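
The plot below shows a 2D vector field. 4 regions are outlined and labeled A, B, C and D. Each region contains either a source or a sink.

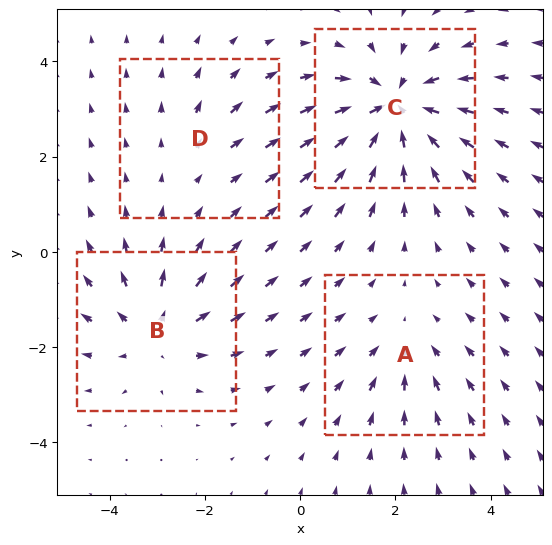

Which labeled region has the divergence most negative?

Divergence at each region's feature centre — A: about -3, B: about +4, C: about -6, D: about +2. Region C is most negative.

C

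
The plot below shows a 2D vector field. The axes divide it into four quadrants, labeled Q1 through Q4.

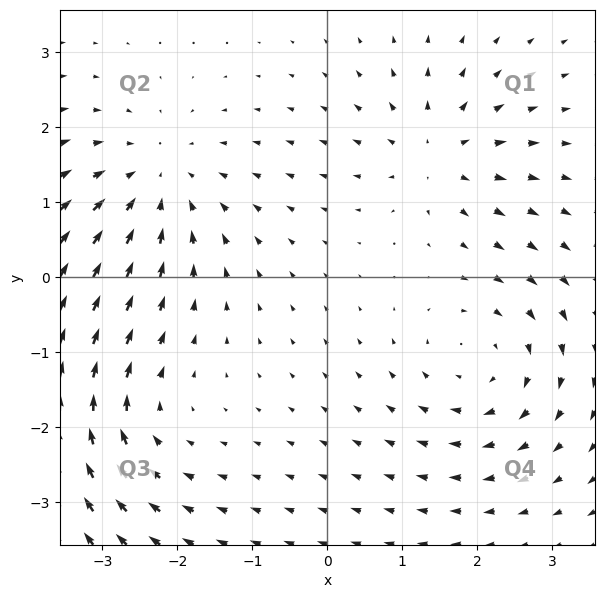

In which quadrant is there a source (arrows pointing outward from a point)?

Q1

The source sits at approximately (1.5, 1.7), which lies in quadrant Q1. The divergence there is about +5, positive as expected for a source.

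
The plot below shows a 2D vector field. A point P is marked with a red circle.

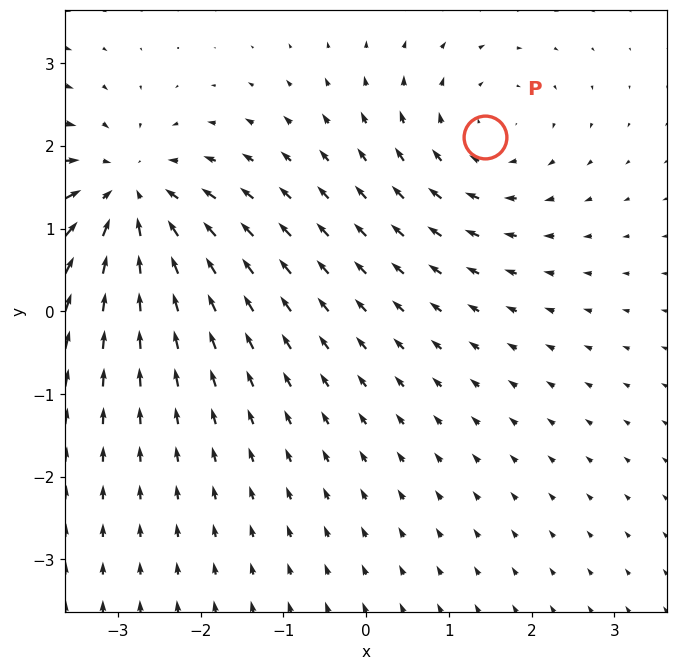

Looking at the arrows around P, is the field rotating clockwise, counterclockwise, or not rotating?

clockwise

Near P at (1.4, 2.1) the arrows circulate clockwise. The curl (z-component) there is about -3; negative curl means clockwise rotation.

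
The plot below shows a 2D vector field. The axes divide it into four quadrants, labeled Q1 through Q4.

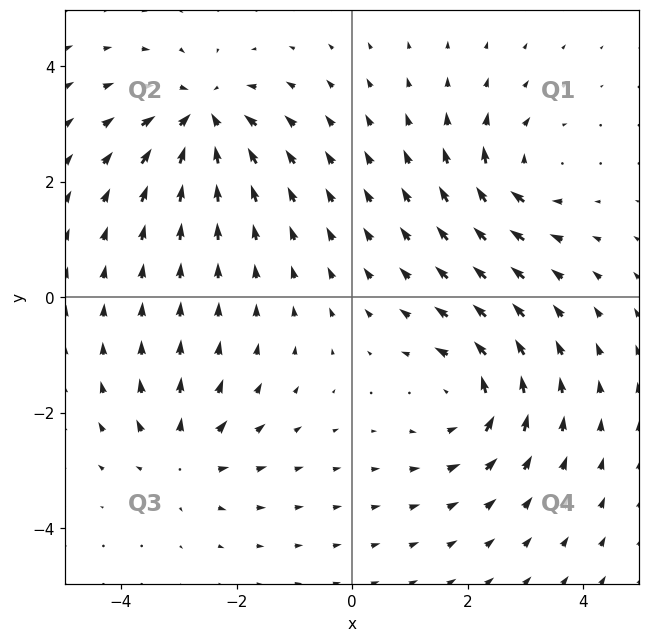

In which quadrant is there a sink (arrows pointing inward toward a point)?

The sink sits at approximately (-2.6, 3.1), which lies in quadrant Q2. The divergence there is about -6, negative as expected for a sink.

Q2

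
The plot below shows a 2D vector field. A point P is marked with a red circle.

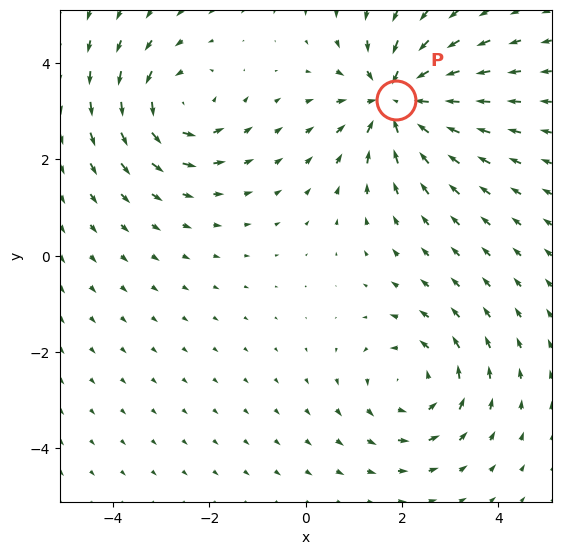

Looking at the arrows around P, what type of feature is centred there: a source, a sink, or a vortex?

sink

At P (1.9, 3.2) the arrows converge inward. Divergence about -4, curl ≈0 — negative divergence with near-zero curl is a sink.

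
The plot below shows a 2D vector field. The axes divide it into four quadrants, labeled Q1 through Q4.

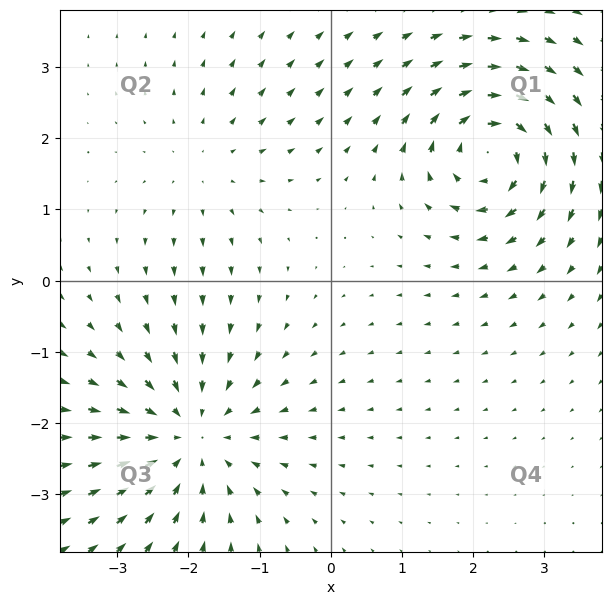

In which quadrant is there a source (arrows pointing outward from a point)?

The source sits at approximately (-1.7, 1.6), which lies in quadrant Q2. The divergence there is about +2, positive as expected for a source.

Q2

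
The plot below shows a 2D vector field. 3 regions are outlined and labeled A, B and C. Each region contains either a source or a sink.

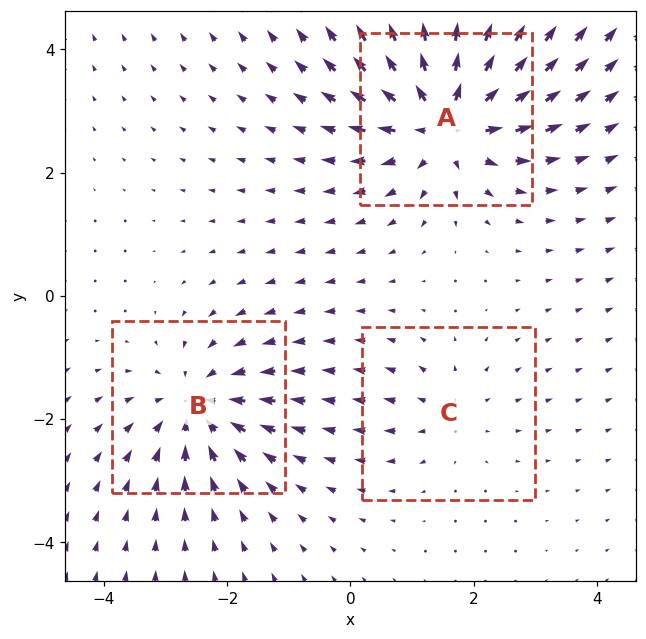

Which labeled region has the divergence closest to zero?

Divergence at each region's feature centre — A: about +5, B: about -3, C: about +2. Region C is closest to zero.

C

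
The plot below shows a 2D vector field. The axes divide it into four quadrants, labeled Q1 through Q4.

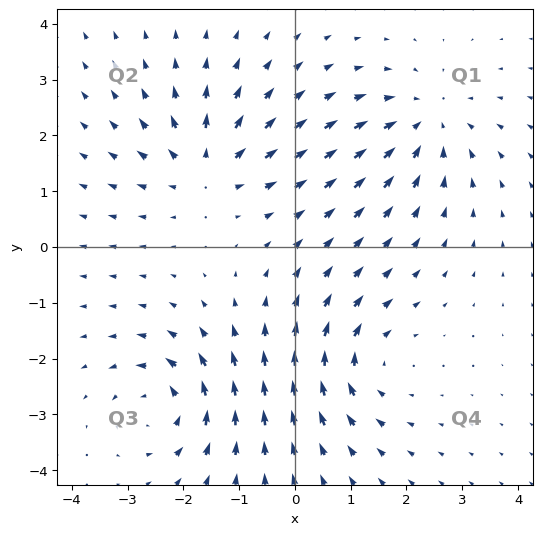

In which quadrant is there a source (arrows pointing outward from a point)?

Q2

The source sits at approximately (-1.6, 1.4), which lies in quadrant Q2. The divergence there is about +5, positive as expected for a source.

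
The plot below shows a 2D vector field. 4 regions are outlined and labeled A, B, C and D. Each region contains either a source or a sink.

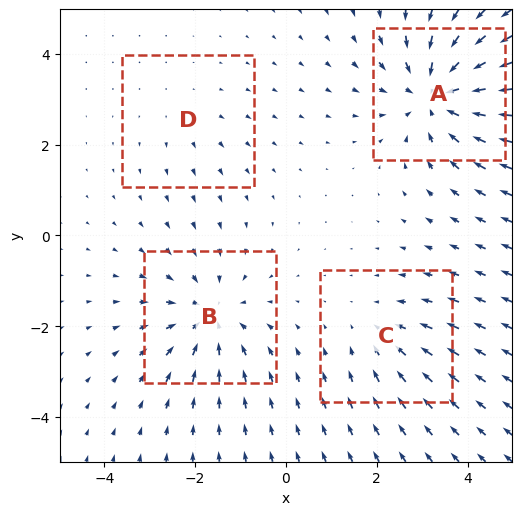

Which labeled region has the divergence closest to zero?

Divergence at each region's feature centre — A: about -6, B: about -5, C: about -3, D: about +2. Region D is closest to zero.

D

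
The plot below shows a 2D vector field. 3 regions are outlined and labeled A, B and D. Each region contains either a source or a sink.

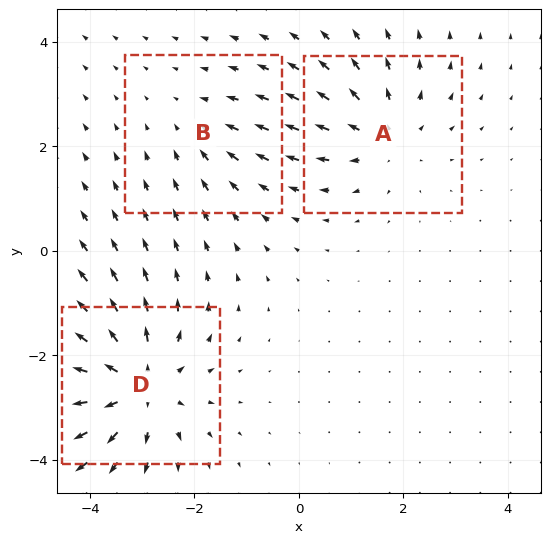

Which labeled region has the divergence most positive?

Divergence at each region's feature centre — A: about +3, B: about -2, D: about +4. Region D is most positive.

D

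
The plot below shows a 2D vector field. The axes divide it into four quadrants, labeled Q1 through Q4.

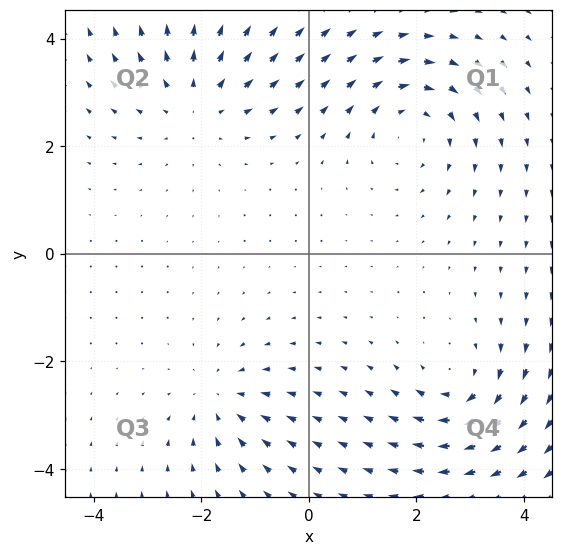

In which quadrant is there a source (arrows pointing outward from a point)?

The source sits at approximately (-2.1, 2.8), which lies in quadrant Q2. The divergence there is about +4, positive as expected for a source.

Q2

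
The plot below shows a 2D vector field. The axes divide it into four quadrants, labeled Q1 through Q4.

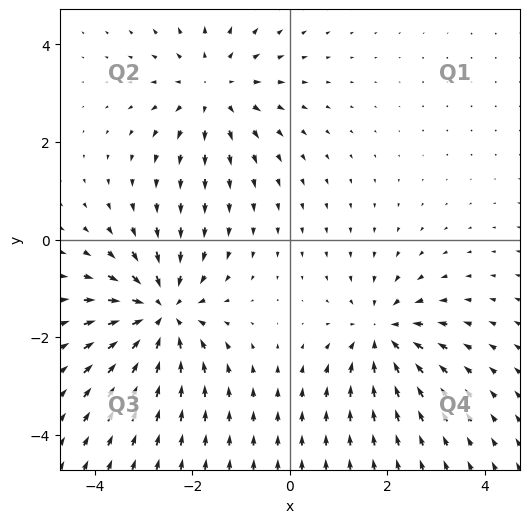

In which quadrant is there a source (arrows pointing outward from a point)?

Q2

The source sits at approximately (-1.6, 3.1), which lies in quadrant Q2. The divergence there is about +3, positive as expected for a source.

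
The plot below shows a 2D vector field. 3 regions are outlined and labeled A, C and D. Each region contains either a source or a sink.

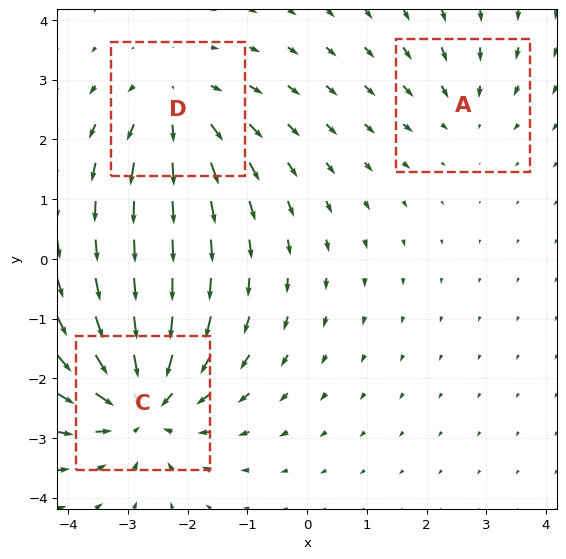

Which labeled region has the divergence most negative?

Divergence at each region's feature centre — A: about -2, C: about -5, D: about +3. Region C is most negative.

C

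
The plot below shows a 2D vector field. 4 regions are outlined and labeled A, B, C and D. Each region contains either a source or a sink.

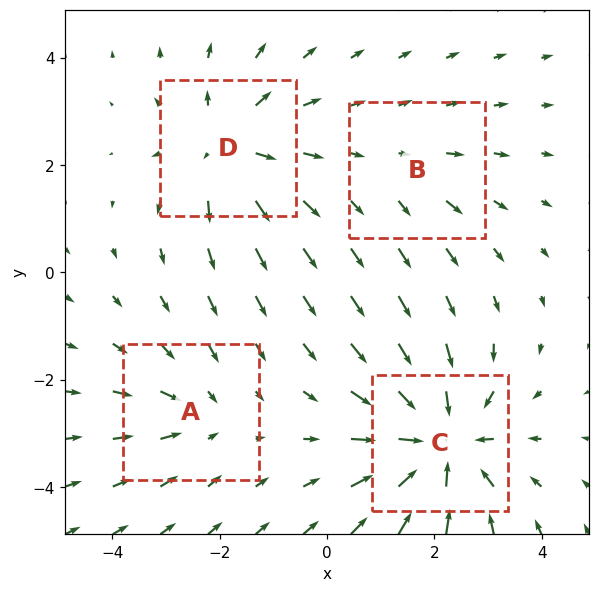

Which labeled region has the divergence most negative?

Divergence at each region's feature centre — A: about -3, B: about +2, C: about -7, D: about +5. Region C is most negative.

C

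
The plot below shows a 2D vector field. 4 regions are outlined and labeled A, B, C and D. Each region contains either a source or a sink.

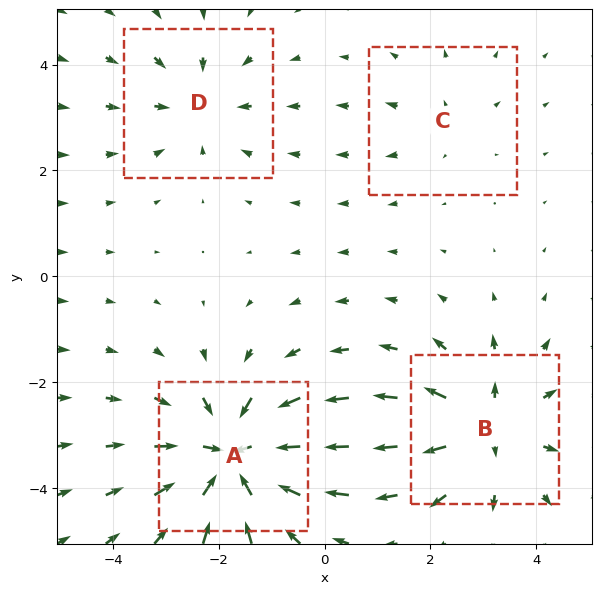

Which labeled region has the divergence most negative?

Divergence at each region's feature centre — A: about -7, B: about +5, C: about +2, D: about -3. Region A is most negative.

A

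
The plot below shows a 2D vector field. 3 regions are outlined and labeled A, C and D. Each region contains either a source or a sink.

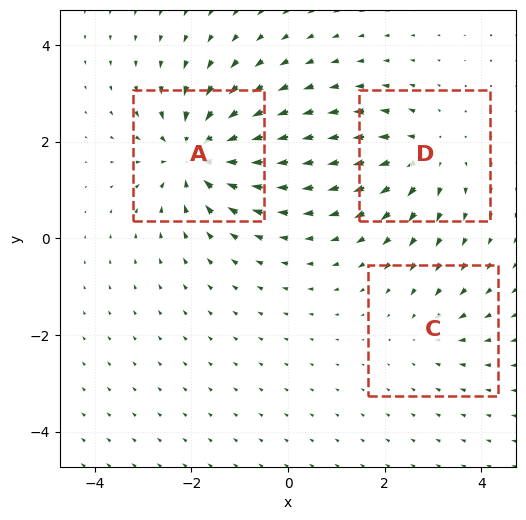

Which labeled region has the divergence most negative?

Divergence at each region's feature centre — A: about -5, C: about -2, D: about +4. Region A is most negative.

A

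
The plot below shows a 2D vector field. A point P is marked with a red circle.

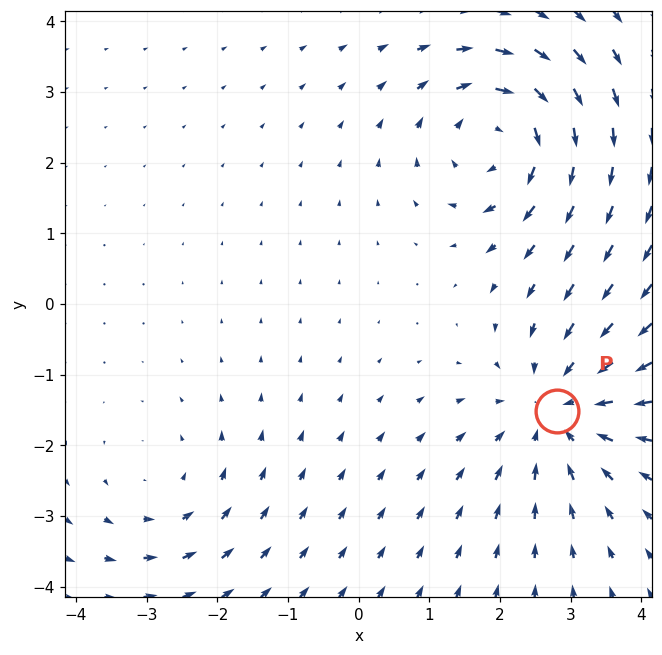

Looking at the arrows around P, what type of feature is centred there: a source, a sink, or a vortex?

sink

At P (2.8, -1.5) the arrows converge inward. Divergence about -4, curl ≈0 — negative divergence with near-zero curl is a sink.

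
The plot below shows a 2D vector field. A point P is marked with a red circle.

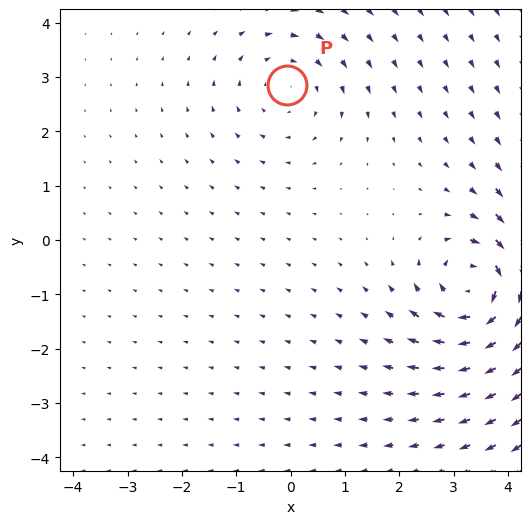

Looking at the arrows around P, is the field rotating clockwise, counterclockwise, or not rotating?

Near P at (-0.1, 2.9) the arrows circulate clockwise. The curl (z-component) there is about -2; negative curl means clockwise rotation.

clockwise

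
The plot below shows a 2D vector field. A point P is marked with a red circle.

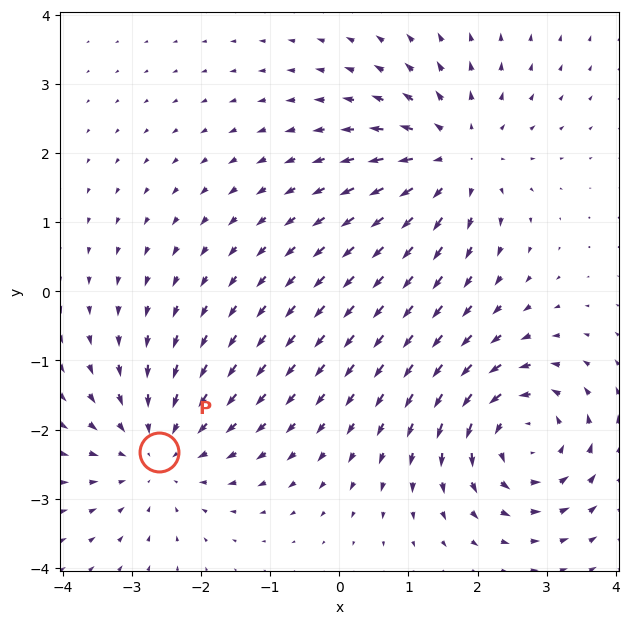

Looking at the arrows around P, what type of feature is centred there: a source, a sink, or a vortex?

sink

At P (-2.6, -2.3) the arrows converge inward. Divergence about -4, curl ≈0 — negative divergence with near-zero curl is a sink.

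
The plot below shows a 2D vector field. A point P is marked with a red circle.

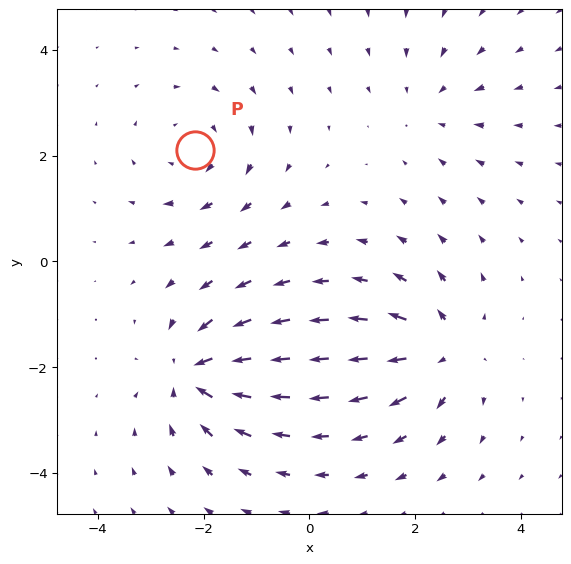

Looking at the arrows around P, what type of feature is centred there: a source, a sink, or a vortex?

vortex

At P (-2.2, 2.1) the arrows circulate clockwise. Divergence ≈0, curl about -3 — near-zero divergence with nonzero curl is a vortex.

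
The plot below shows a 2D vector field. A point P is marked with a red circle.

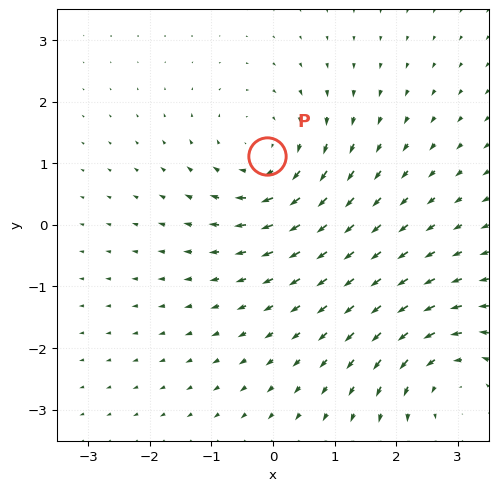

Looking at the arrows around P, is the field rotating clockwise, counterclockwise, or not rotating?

clockwise

Near P at (-0.1, 1.1) the arrows circulate clockwise. The curl (z-component) there is about -4; negative curl means clockwise rotation.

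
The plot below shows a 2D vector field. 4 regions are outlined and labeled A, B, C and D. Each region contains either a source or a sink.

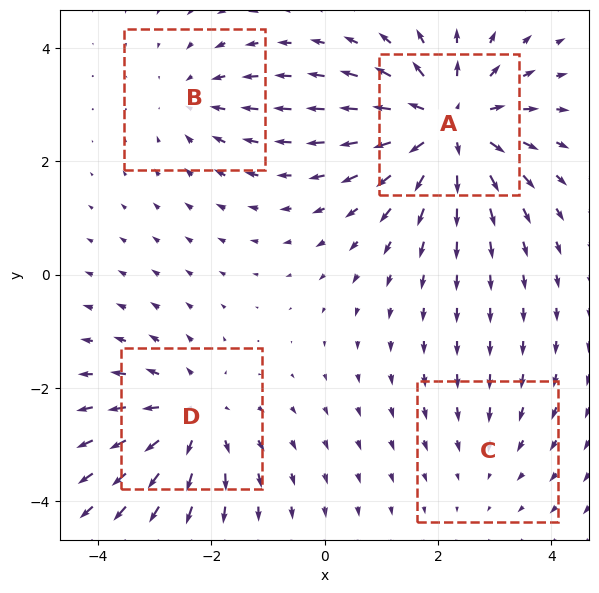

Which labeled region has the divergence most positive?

A

Divergence at each region's feature centre — A: about +7, B: about -3, C: about -2, D: about +5. Region A is most positive.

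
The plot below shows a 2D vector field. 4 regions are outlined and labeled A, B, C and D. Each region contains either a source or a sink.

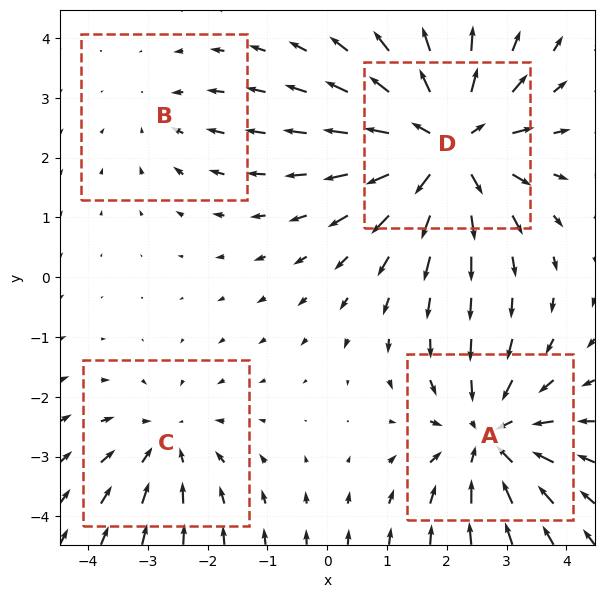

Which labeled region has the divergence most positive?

Divergence at each region's feature centre — A: about -5, B: about -2, C: about -3, D: about +6. Region D is most positive.

D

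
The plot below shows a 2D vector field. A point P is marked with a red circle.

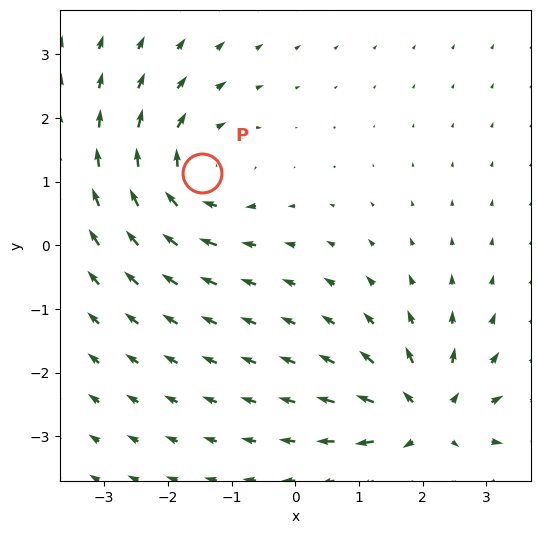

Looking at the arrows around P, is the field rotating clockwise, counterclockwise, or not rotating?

clockwise

Near P at (-1.5, 1.1) the arrows circulate clockwise. The curl (z-component) there is about -4; negative curl means clockwise rotation.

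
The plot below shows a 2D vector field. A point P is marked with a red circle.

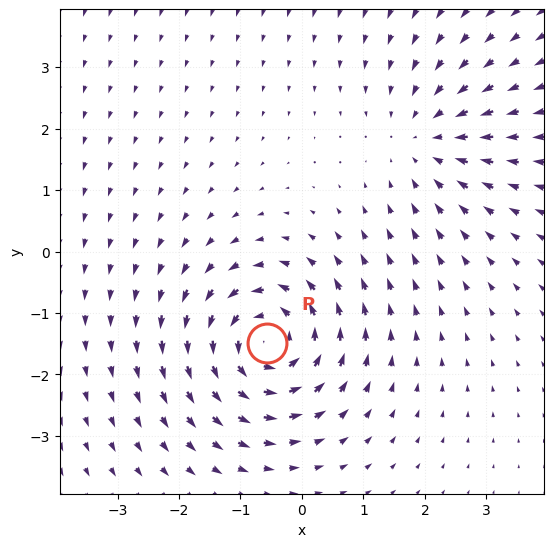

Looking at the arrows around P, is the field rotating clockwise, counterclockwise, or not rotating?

Near P at (-0.6, -1.5) the arrows circulate counterclockwise. The curl (z-component) there is about +6; positive curl means counterclockwise rotation.

counterclockwise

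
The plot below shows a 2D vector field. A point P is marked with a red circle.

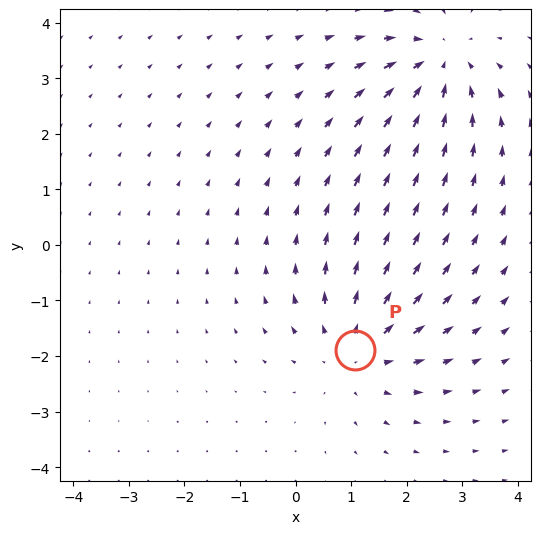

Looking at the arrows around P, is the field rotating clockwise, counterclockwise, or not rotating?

not rotating

Near P at (1.1, -1.9) the arrows show no circulation. The curl there is ≈0.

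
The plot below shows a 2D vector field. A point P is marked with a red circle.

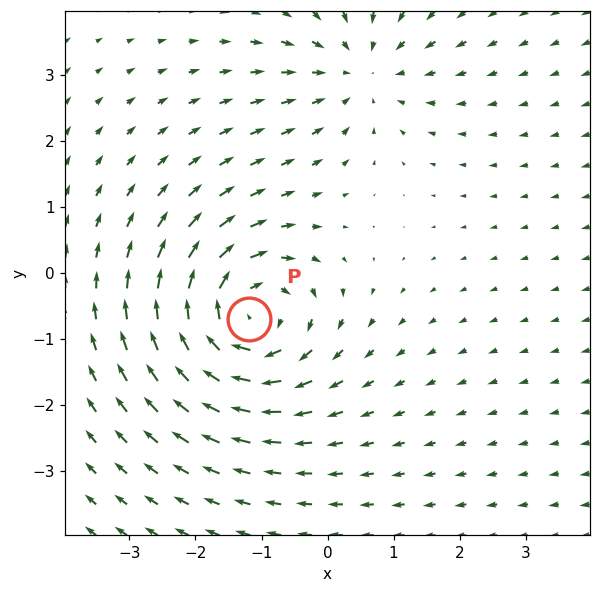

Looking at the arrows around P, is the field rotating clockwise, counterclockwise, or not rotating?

clockwise

Near P at (-1.2, -0.7) the arrows circulate clockwise. The curl (z-component) there is about -4; negative curl means clockwise rotation.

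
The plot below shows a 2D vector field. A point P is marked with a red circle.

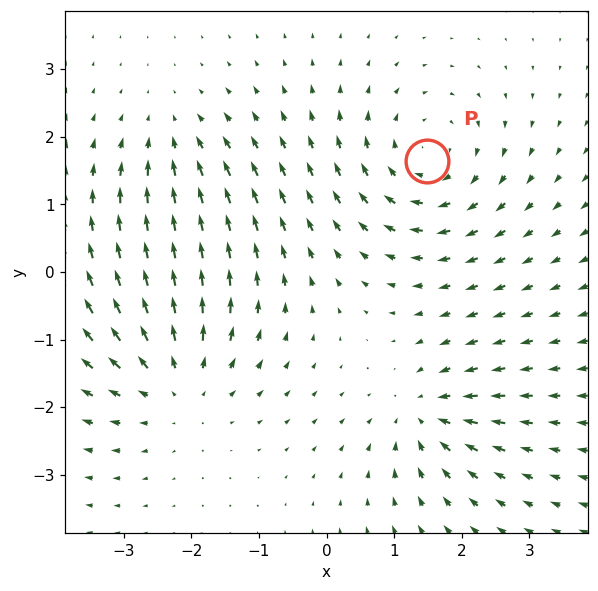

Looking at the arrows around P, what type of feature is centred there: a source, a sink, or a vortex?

vortex

At P (1.5, 1.6) the arrows circulate clockwise. Divergence ≈0, curl about -4 — near-zero divergence with nonzero curl is a vortex.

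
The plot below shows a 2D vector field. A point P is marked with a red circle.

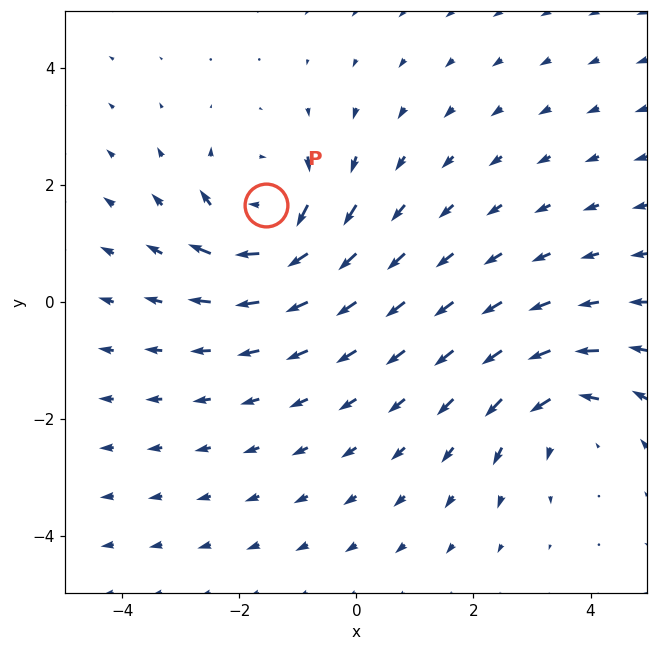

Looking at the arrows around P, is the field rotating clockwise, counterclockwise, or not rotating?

Near P at (-1.5, 1.7) the arrows circulate clockwise. The curl (z-component) there is about -6; negative curl means clockwise rotation.

clockwise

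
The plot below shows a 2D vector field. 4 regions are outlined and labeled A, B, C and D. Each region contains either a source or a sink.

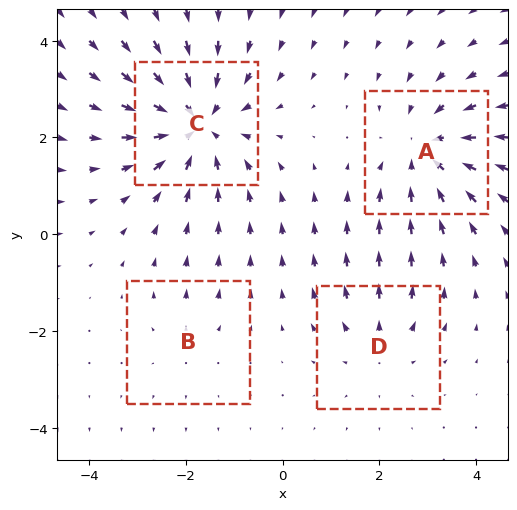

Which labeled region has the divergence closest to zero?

B

Divergence at each region's feature centre — A: about -5, B: about +2, C: about -6, D: about +3. Region B is closest to zero.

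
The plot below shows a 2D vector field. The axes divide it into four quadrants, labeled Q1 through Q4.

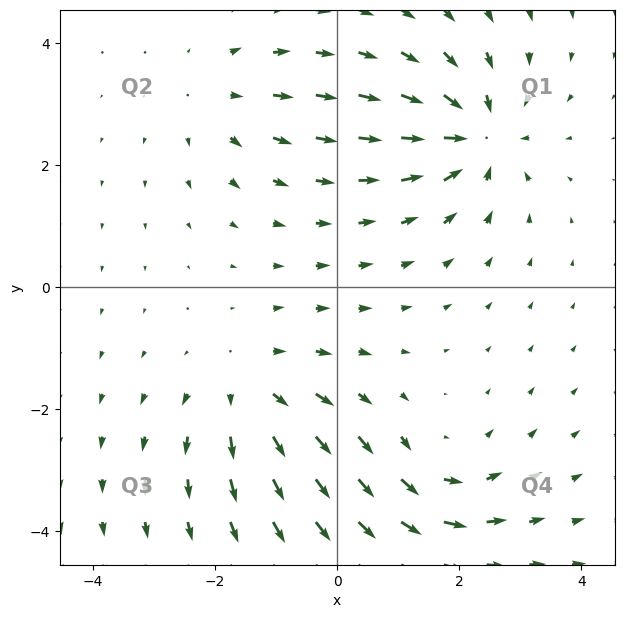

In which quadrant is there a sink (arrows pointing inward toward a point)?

Q1

The sink sits at approximately (2.3, 2.5), which lies in quadrant Q1. The divergence there is about -6, negative as expected for a sink.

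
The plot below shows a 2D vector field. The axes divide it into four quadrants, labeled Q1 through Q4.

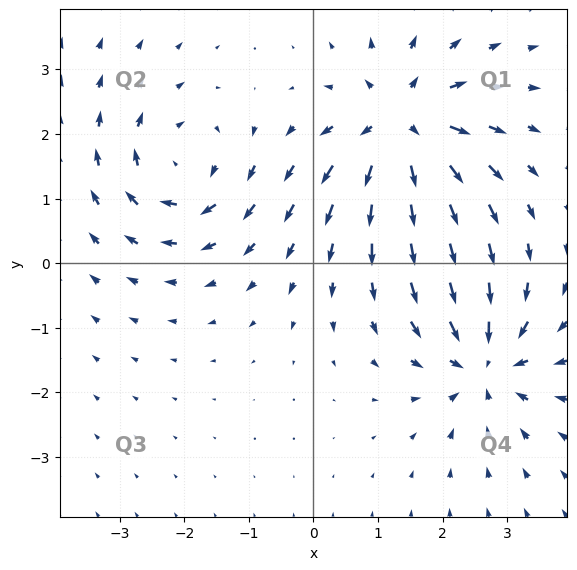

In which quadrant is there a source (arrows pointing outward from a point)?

The source sits at approximately (1.4, 2.1), which lies in quadrant Q1. The divergence there is about +6, positive as expected for a source.

Q1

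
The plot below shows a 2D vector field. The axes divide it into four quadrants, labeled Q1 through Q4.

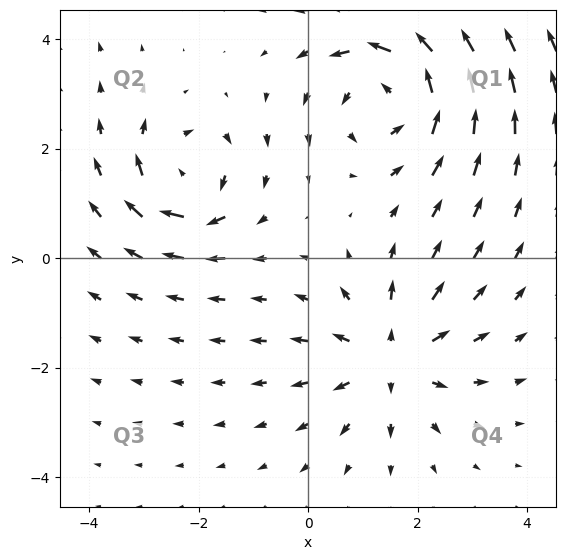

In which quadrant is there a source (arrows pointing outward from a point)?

The source sits at approximately (1.5, -1.8), which lies in quadrant Q4. The divergence there is about +4, positive as expected for a source.

Q4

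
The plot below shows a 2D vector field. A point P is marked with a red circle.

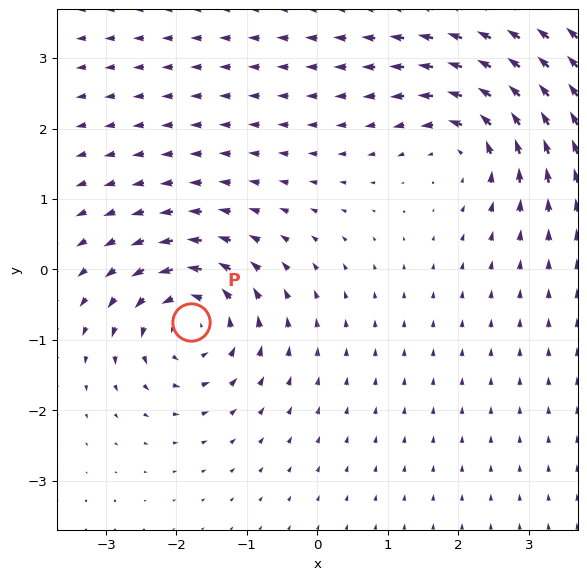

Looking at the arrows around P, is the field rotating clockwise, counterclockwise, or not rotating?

counterclockwise

Near P at (-1.8, -0.8) the arrows circulate counterclockwise. The curl (z-component) there is about +6; positive curl means counterclockwise rotation.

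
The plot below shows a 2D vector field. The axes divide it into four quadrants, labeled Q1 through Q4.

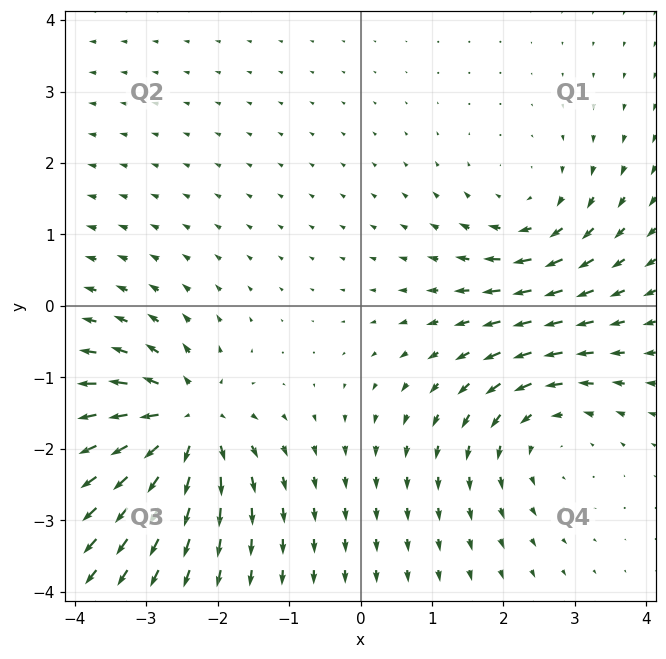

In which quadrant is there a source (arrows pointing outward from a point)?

Q3

The source sits at approximately (-2.4, -1.6), which lies in quadrant Q3. The divergence there is about +5, positive as expected for a source.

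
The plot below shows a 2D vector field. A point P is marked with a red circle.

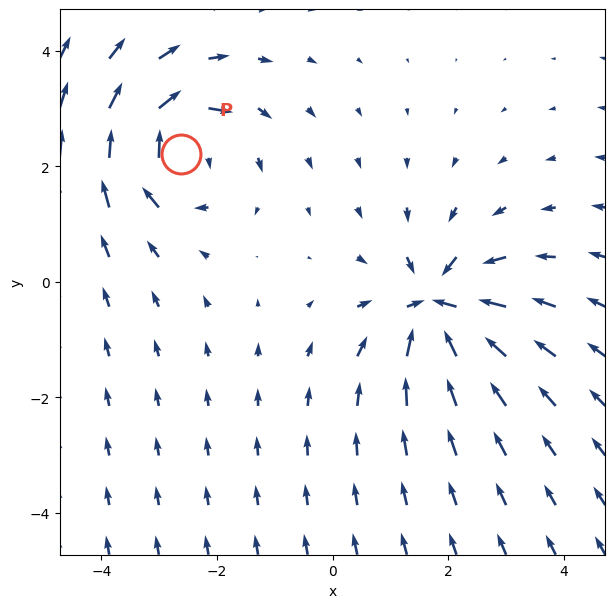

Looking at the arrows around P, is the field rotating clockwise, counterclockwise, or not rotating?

Near P at (-2.6, 2.2) the arrows circulate clockwise. The curl (z-component) there is about -5; negative curl means clockwise rotation.

clockwise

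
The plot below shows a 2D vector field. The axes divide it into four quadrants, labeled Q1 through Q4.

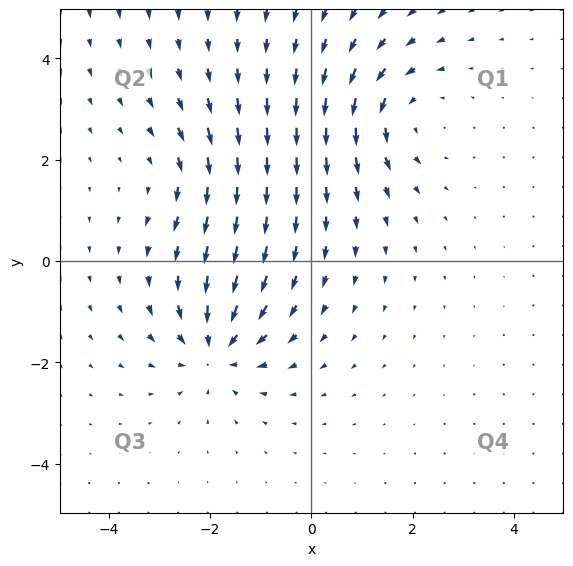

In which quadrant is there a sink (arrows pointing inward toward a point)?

Q3

The sink sits at approximately (-1.9, -1.7), which lies in quadrant Q3. The divergence there is about -5, negative as expected for a sink.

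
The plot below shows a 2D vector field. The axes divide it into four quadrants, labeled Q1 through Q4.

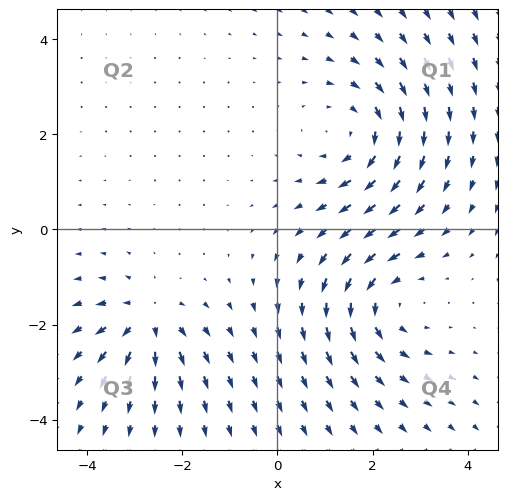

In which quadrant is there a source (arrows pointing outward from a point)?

The source sits at approximately (-2.7, -1.9), which lies in quadrant Q3. The divergence there is about +4, positive as expected for a source.

Q3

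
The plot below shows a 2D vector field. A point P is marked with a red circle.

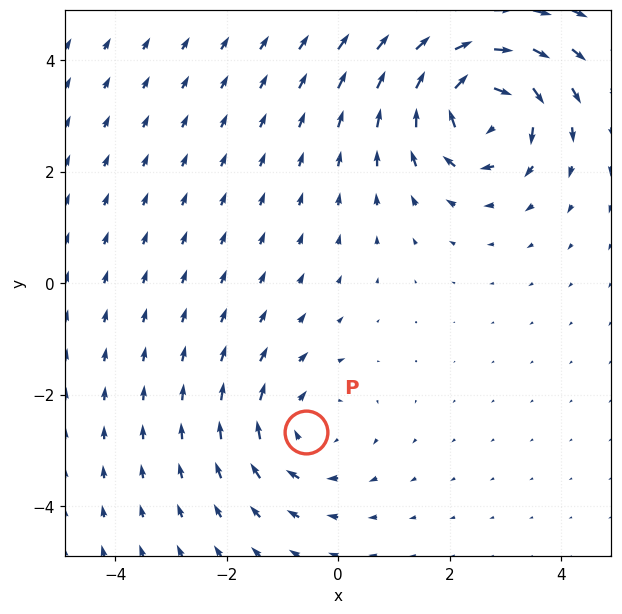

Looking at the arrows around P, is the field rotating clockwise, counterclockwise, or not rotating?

Near P at (-0.6, -2.7) the arrows circulate clockwise. The curl (z-component) there is about -3; negative curl means clockwise rotation.

clockwise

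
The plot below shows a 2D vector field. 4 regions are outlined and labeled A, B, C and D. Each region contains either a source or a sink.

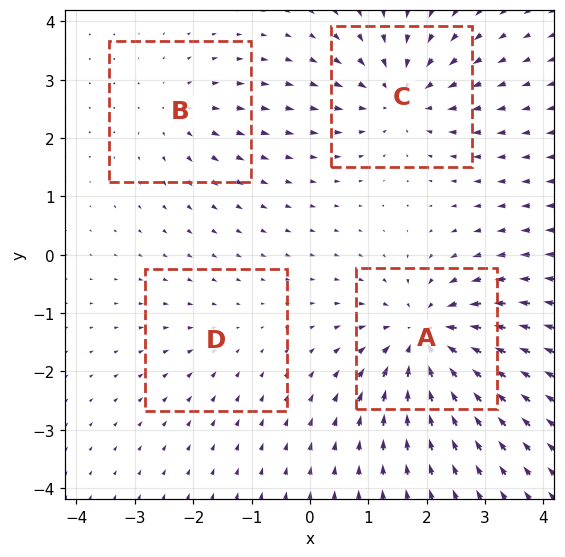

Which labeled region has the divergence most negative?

Divergence at each region's feature centre — A: about -7, B: about +3, C: about -6, D: about -2. Region A is most negative.

A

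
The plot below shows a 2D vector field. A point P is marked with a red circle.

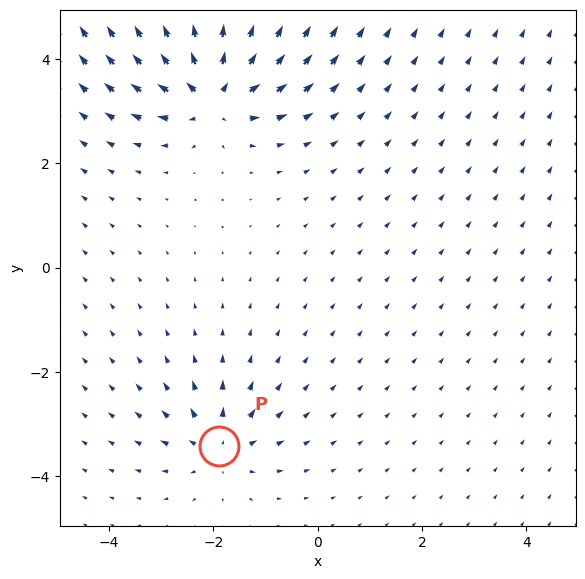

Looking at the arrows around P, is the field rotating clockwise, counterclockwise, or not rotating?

not rotating

Near P at (-1.9, -3.4) the arrows show no circulation. The curl there is ≈0.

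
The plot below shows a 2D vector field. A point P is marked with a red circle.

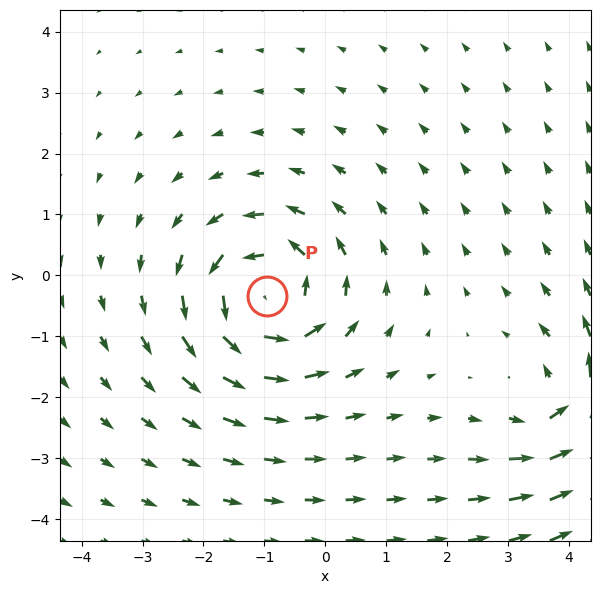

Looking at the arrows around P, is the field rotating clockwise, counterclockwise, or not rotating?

Near P at (-1.0, -0.3) the arrows circulate counterclockwise. The curl (z-component) there is about +5; positive curl means counterclockwise rotation.

counterclockwise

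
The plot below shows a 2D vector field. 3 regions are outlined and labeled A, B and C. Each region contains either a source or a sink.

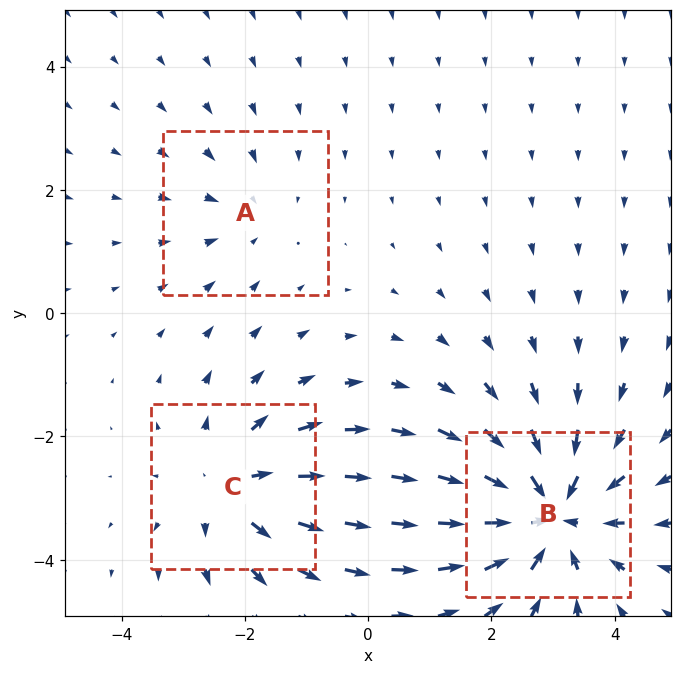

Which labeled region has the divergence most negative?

B

Divergence at each region's feature centre — A: about -2, B: about -5, C: about +3. Region B is most negative.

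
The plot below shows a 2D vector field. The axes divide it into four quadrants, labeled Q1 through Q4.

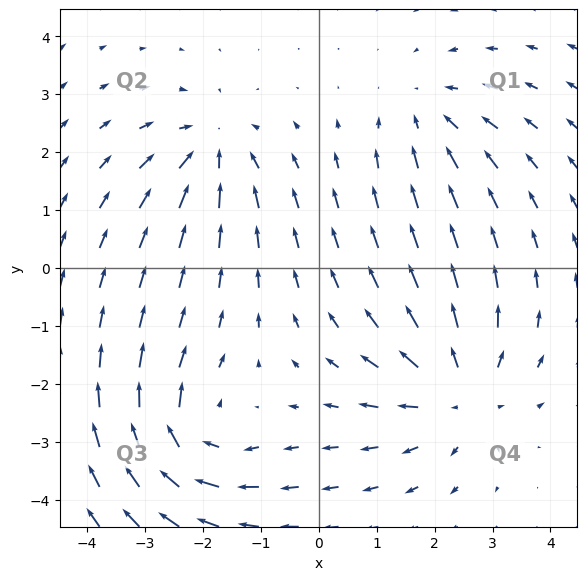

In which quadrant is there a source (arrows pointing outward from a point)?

The source sits at approximately (2.4, -2.1), which lies in quadrant Q4. The divergence there is about +5, positive as expected for a source.

Q4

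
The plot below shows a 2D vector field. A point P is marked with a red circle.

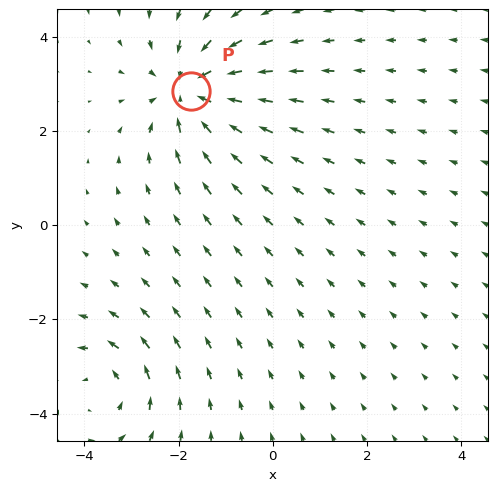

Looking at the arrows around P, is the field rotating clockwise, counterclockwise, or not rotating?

Near P at (-1.7, 2.8) the arrows show no circulation. The curl there is ≈0.

not rotating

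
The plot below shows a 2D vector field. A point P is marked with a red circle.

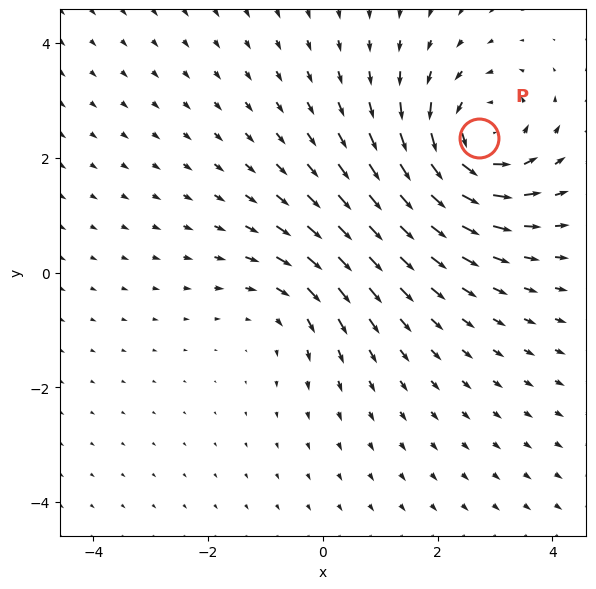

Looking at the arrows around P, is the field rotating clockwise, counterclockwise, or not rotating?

Near P at (2.7, 2.3) the arrows circulate counterclockwise. The curl (z-component) there is about +5; positive curl means counterclockwise rotation.

counterclockwise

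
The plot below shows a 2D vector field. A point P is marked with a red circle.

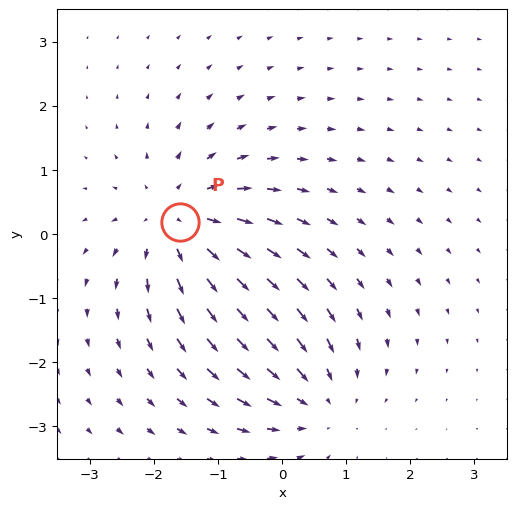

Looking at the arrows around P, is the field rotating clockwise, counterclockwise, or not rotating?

Near P at (-1.6, 0.2) the arrows show no circulation. The curl there is ≈0.

not rotating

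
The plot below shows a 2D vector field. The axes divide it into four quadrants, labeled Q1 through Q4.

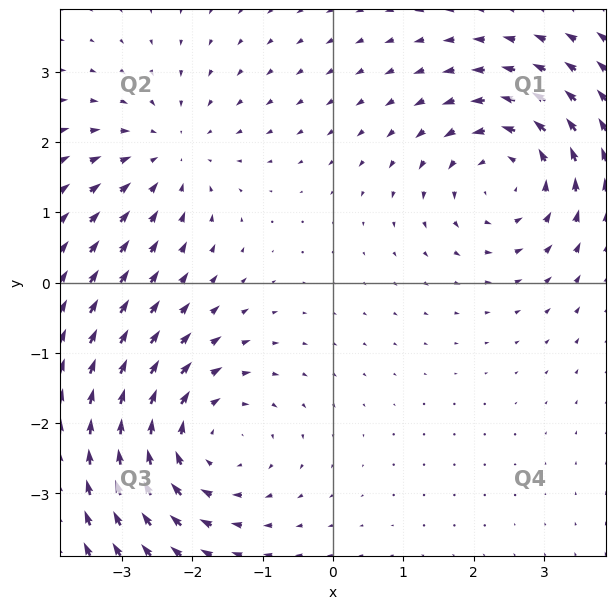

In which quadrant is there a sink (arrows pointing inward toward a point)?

The sink sits at approximately (-2.3, 1.8), which lies in quadrant Q2. The divergence there is about -3, negative as expected for a sink.

Q2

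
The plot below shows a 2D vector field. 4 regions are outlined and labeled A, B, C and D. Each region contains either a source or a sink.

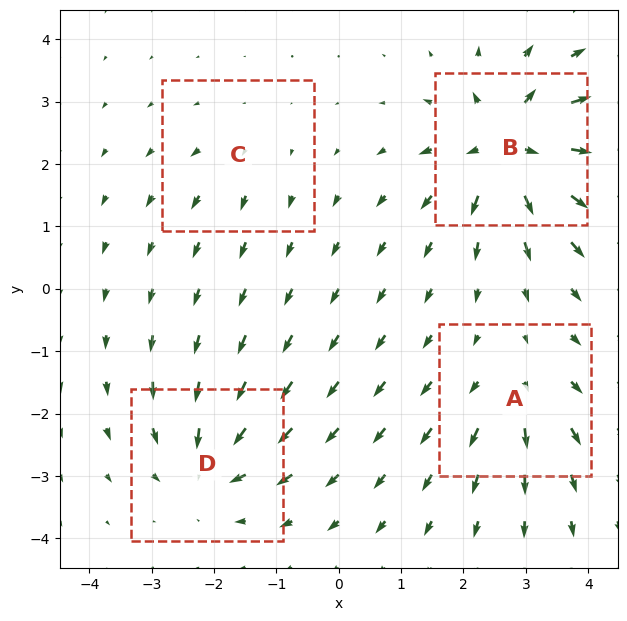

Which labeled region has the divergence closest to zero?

C

Divergence at each region's feature centre — A: about +4, B: about +9, C: about +3, D: about -6. Region C is closest to zero.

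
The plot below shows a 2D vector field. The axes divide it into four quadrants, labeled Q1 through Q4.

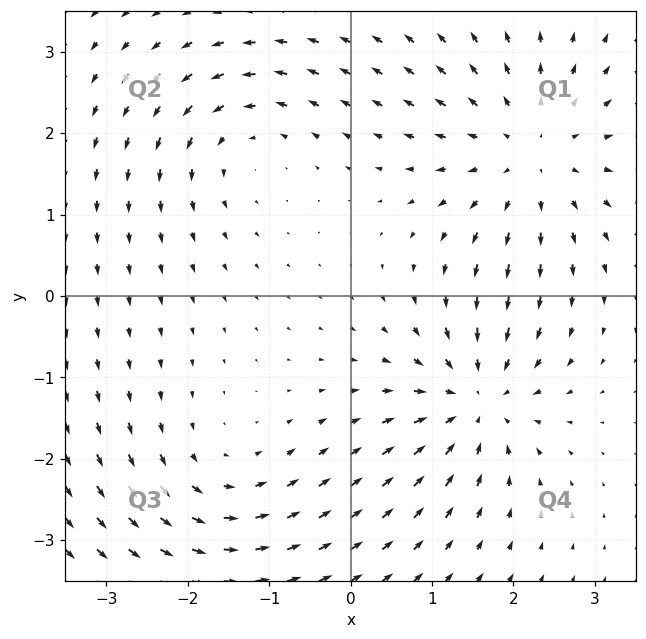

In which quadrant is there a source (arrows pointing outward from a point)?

Q1

The source sits at approximately (2.2, 1.7), which lies in quadrant Q1. The divergence there is about +4, positive as expected for a source.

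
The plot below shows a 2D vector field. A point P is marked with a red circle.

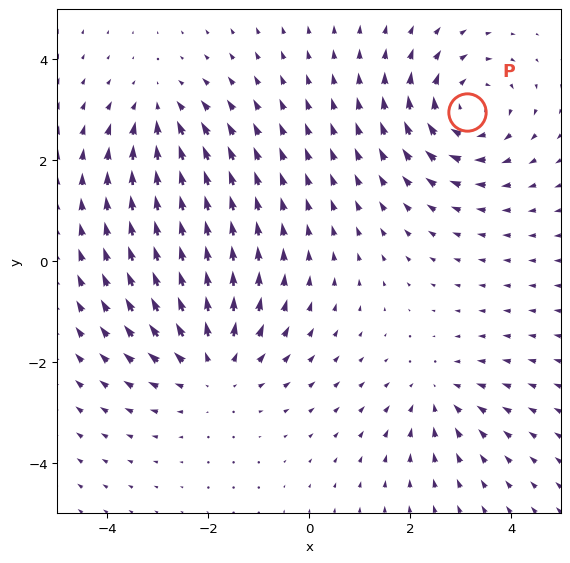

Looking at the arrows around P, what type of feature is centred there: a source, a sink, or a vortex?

vortex

At P (3.1, 3.0) the arrows circulate clockwise. Divergence ≈0, curl about -5 — near-zero divergence with nonzero curl is a vortex.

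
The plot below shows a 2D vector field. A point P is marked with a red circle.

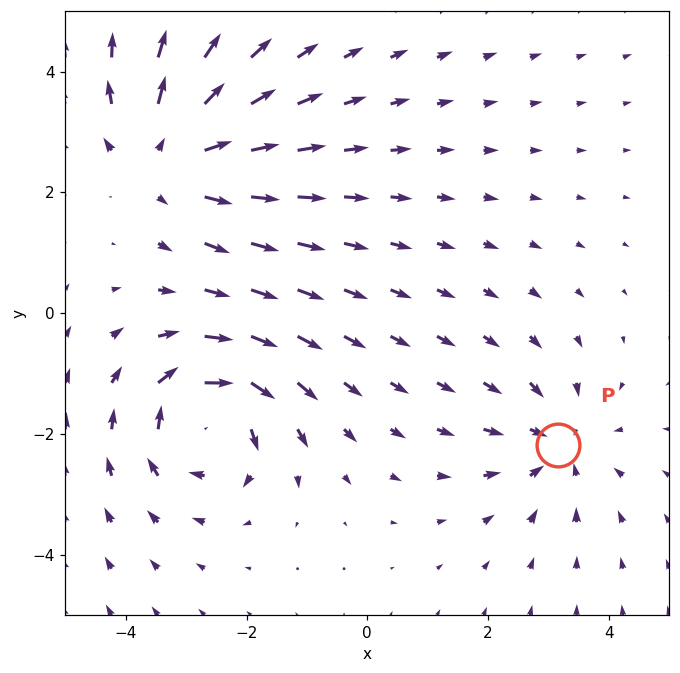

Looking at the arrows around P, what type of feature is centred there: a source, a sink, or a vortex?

sink

At P (3.2, -2.2) the arrows converge inward. Divergence about -3, curl ≈0 — negative divergence with near-zero curl is a sink.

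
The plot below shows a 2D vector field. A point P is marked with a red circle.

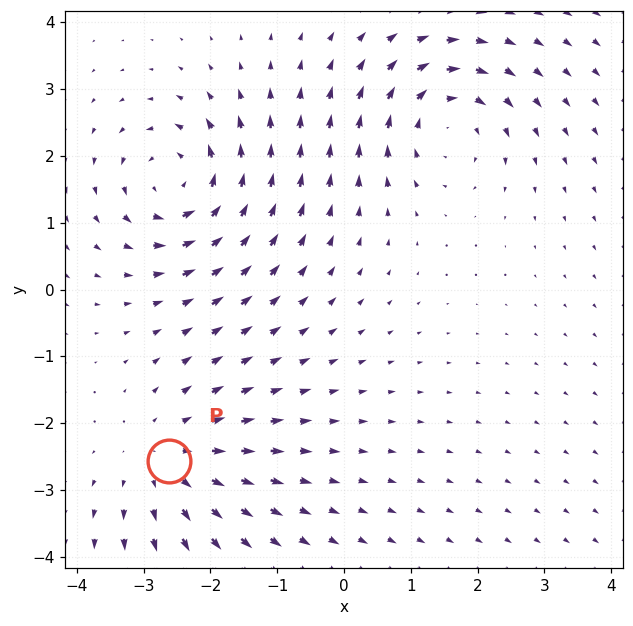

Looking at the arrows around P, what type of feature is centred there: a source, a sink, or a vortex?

At P (-2.6, -2.6) the arrows spread outward. Divergence about +4, curl ≈0 — positive divergence with near-zero curl is a source.

source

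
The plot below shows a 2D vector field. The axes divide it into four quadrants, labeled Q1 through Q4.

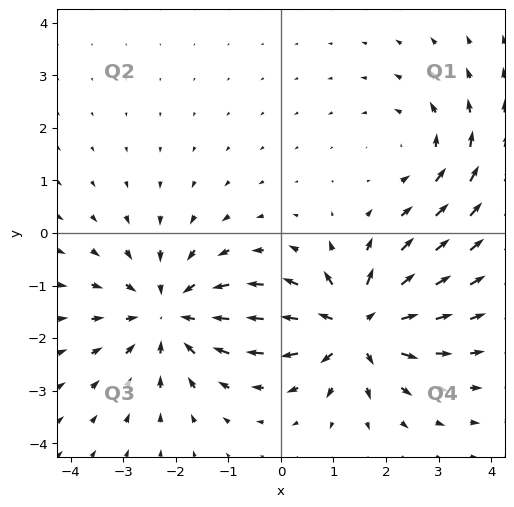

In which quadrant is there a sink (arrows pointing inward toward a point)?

The sink sits at approximately (-2.1, -1.5), which lies in quadrant Q3. The divergence there is about -4, negative as expected for a sink.

Q3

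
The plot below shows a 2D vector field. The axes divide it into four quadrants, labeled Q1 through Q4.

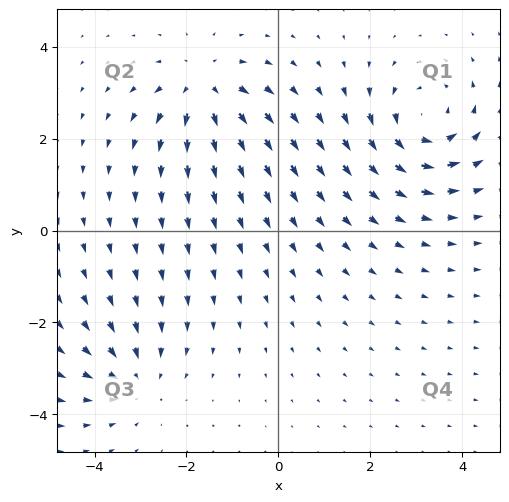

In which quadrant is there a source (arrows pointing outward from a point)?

Q2

The source sits at approximately (-1.6, 3.1), which lies in quadrant Q2. The divergence there is about +3, positive as expected for a source.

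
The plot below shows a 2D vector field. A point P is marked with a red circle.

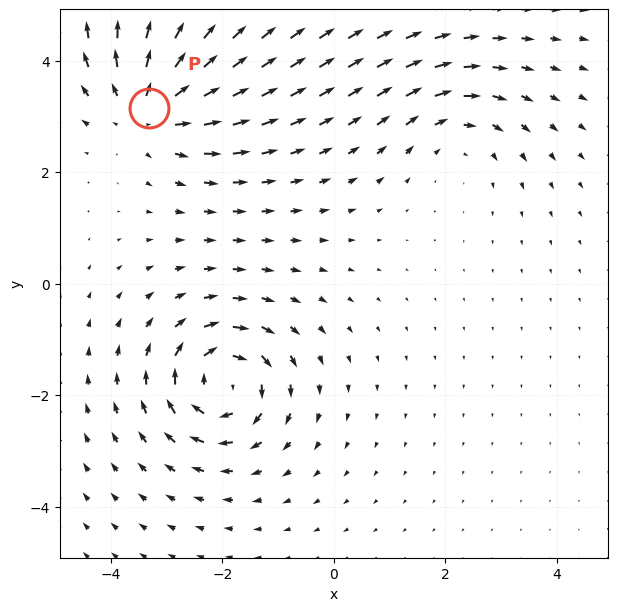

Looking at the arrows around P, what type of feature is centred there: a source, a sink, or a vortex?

At P (-3.3, 3.2) the arrows spread outward. Divergence about +5, curl ≈0 — positive divergence with near-zero curl is a source.

source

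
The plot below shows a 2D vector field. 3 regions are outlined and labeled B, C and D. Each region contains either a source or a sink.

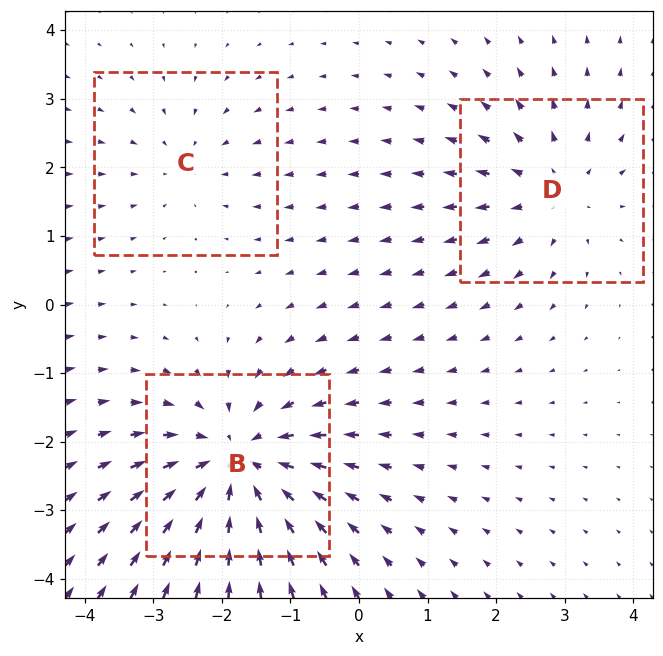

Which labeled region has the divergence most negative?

Divergence at each region's feature centre — B: about -5, C: about -2, D: about +3. Region B is most negative.

B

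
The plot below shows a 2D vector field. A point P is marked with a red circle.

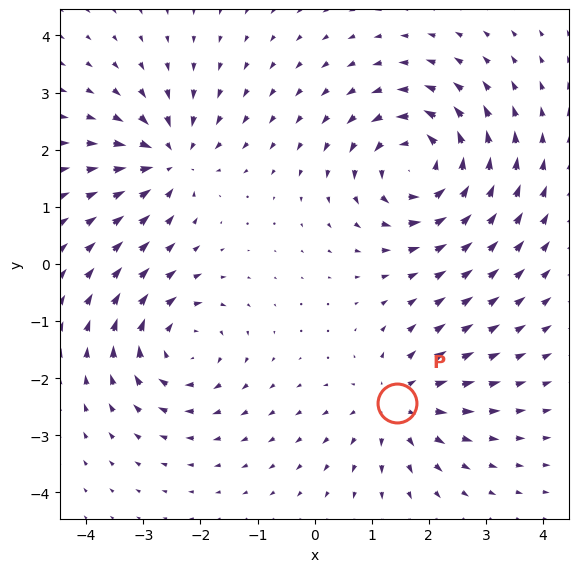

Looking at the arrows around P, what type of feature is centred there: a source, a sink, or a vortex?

source

At P (1.4, -2.4) the arrows spread outward. Divergence about +4, curl ≈0 — positive divergence with near-zero curl is a source.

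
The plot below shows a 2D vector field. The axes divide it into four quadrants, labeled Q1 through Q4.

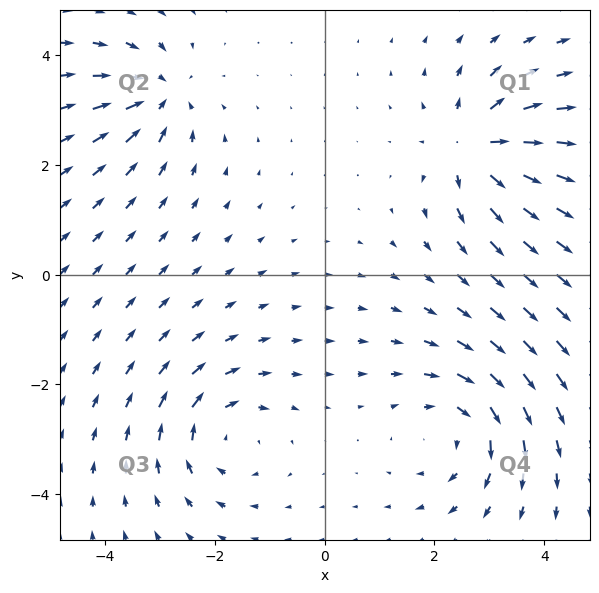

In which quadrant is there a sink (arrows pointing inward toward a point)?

The sink sits at approximately (-3.0, 3.3), which lies in quadrant Q2. The divergence there is about -5, negative as expected for a sink.

Q2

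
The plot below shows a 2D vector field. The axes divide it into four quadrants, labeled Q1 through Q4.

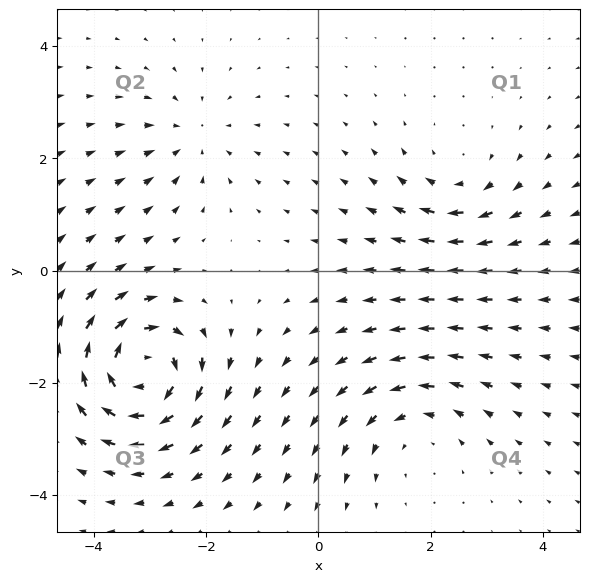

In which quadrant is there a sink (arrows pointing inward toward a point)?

Q2

The sink sits at approximately (-2.2, 2.4), which lies in quadrant Q2. The divergence there is about -3, negative as expected for a sink.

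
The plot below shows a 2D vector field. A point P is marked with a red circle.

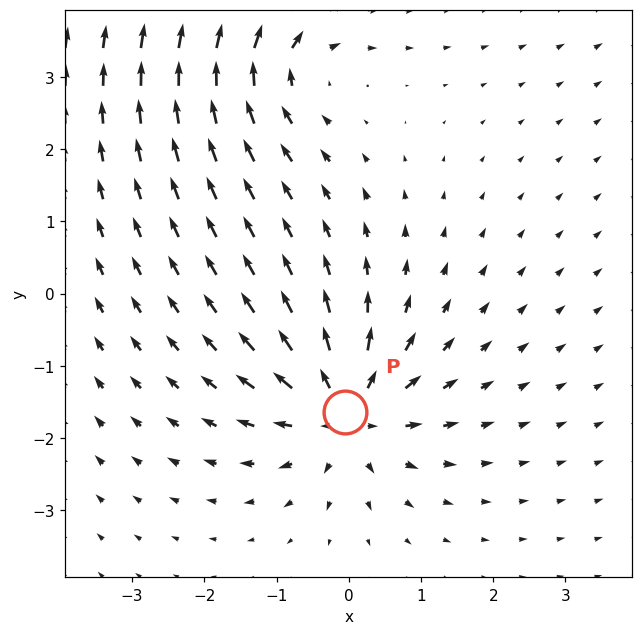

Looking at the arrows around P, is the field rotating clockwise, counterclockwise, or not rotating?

not rotating

Near P at (-0.1, -1.6) the arrows show no circulation. The curl there is ≈0.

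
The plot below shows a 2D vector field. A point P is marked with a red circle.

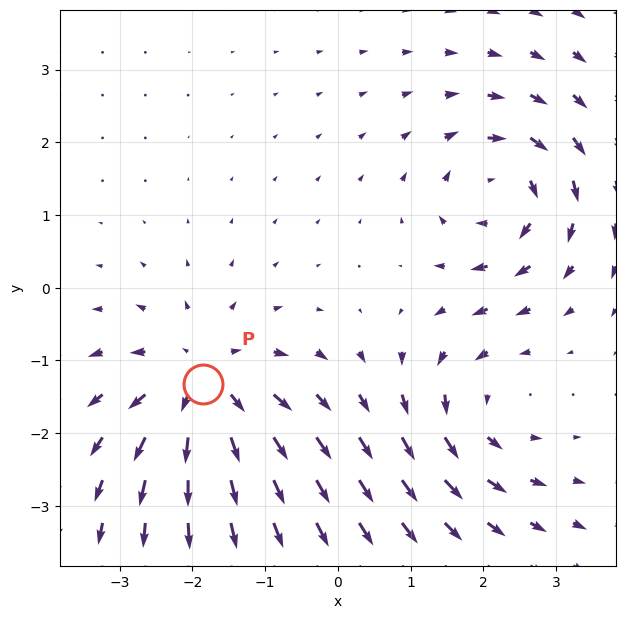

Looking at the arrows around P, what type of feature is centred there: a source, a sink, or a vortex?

At P (-1.9, -1.3) the arrows spread outward. Divergence about +4, curl ≈0 — positive divergence with near-zero curl is a source.

source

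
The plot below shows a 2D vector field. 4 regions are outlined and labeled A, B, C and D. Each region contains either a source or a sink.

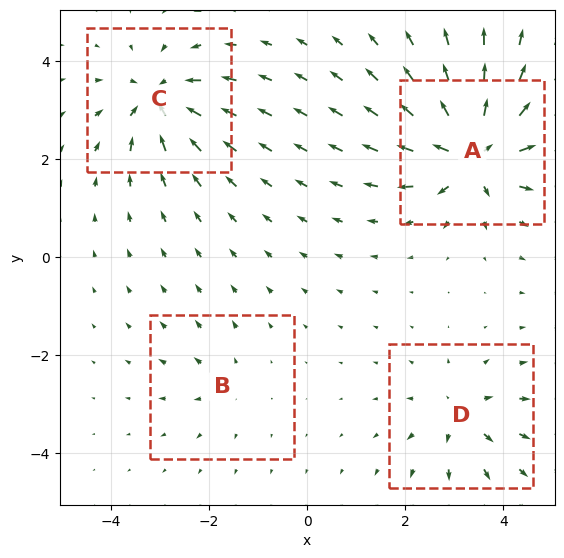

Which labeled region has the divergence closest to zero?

Divergence at each region's feature centre — A: about +8, B: about +2, C: about -6, D: about +4. Region B is closest to zero.

B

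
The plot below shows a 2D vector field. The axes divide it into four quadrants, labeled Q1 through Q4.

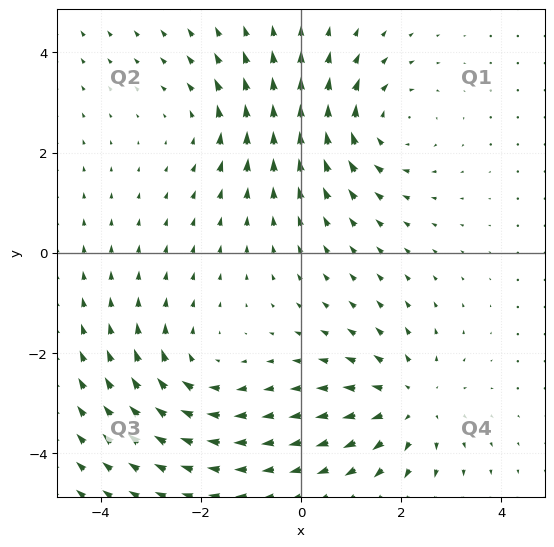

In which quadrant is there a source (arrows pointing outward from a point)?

Q4

The source sits at approximately (2.2, -3.0), which lies in quadrant Q4. The divergence there is about +3, positive as expected for a source.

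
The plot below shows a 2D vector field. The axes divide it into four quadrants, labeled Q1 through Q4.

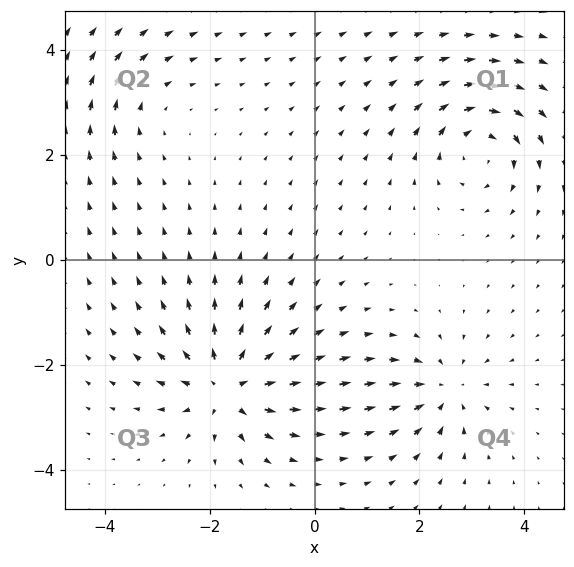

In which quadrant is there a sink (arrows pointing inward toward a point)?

The sink sits at approximately (2.5, -2.5), which lies in quadrant Q4. The divergence there is about -5, negative as expected for a sink.

Q4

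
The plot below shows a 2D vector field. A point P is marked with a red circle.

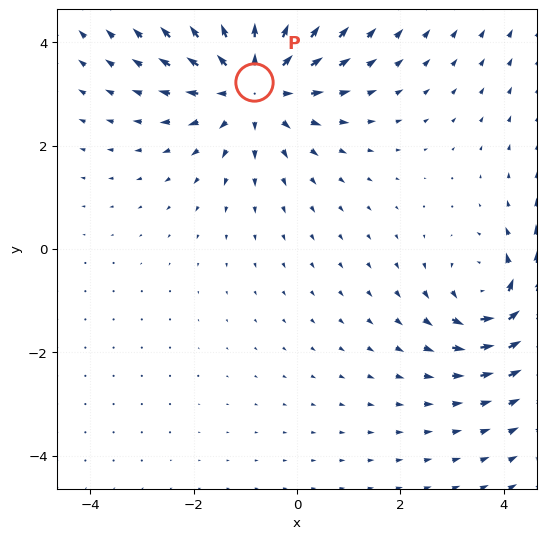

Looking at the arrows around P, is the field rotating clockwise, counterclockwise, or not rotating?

not rotating

Near P at (-0.8, 3.2) the arrows show no circulation. The curl there is ≈0.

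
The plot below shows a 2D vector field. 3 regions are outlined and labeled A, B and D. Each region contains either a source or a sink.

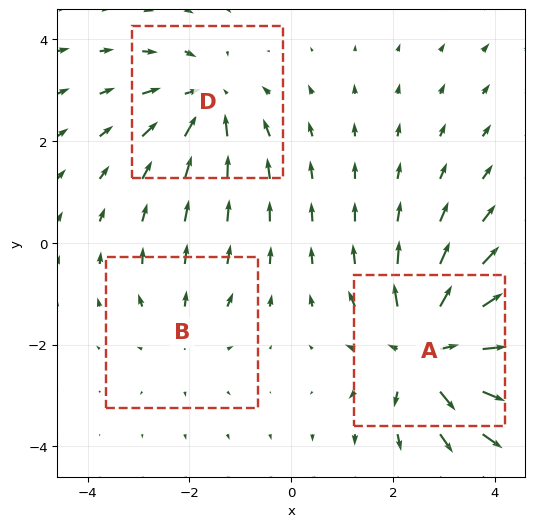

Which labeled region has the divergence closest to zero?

Divergence at each region's feature centre — A: about +4, B: about +2, D: about -3. Region B is closest to zero.

B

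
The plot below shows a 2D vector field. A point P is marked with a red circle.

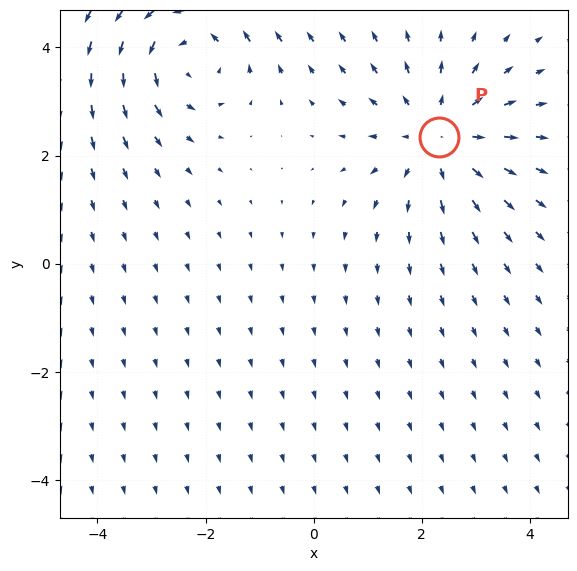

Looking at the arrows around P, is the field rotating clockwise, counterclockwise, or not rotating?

Near P at (2.3, 2.4) the arrows show no circulation. The curl there is ≈0.

not rotating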